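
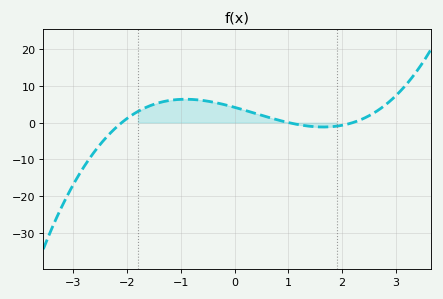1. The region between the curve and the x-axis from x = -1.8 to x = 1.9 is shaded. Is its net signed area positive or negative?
positive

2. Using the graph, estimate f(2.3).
0.515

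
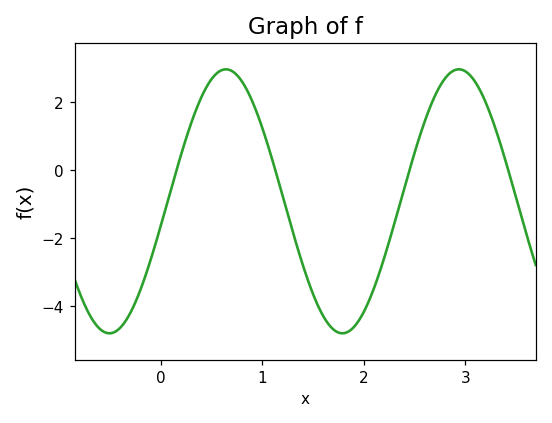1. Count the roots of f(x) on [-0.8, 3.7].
4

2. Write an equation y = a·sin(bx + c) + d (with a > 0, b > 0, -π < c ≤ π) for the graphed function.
y = 3.89sin(2.7x - 0.19) - 0.92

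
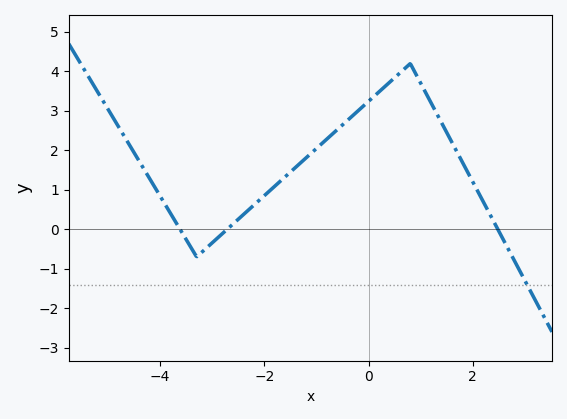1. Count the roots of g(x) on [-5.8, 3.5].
3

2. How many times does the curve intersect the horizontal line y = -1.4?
1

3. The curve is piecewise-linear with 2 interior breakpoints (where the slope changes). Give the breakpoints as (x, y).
(-3.3, -0.7); (0.8, 4.2)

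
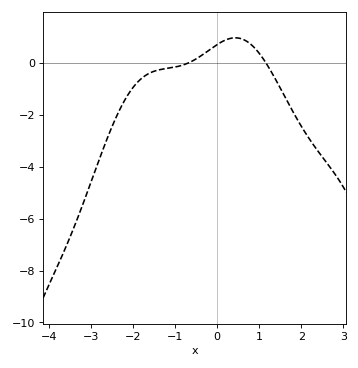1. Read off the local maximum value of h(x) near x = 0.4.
0.981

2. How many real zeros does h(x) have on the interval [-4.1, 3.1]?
2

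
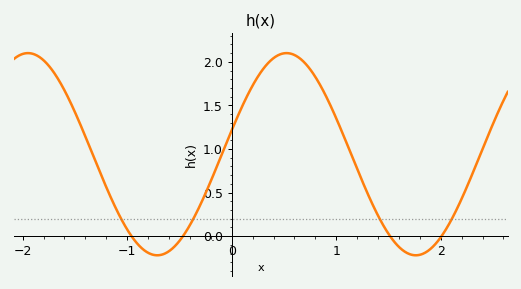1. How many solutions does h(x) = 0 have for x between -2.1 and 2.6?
4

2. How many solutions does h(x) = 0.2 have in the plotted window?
4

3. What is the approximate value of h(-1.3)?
0.849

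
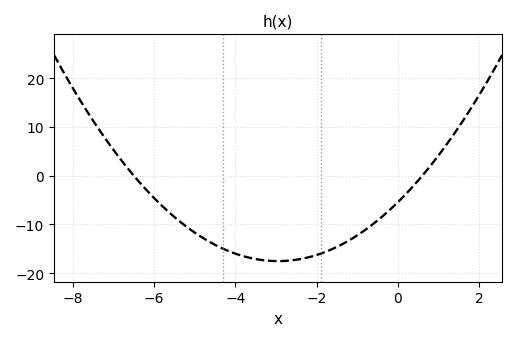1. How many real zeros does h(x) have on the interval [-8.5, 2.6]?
2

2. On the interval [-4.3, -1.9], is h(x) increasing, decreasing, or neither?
neither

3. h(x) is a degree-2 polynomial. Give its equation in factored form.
y = 1.39(x + 6.5)(x - 0.6)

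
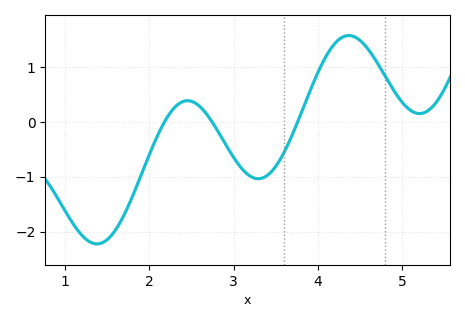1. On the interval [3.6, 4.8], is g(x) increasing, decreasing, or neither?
neither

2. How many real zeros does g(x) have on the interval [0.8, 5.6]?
3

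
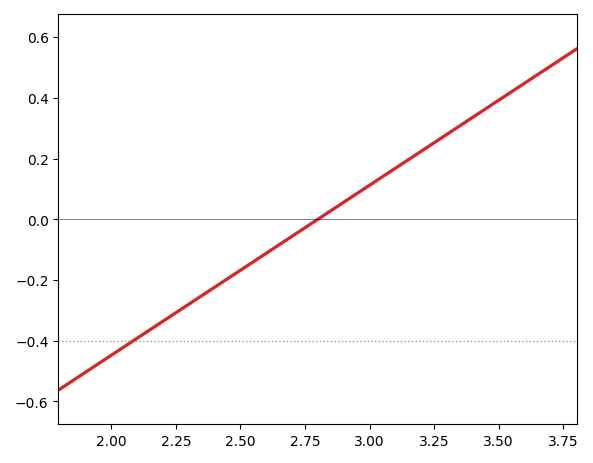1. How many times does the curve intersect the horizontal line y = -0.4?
1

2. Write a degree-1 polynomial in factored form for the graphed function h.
y = 0.56(x - 2.8)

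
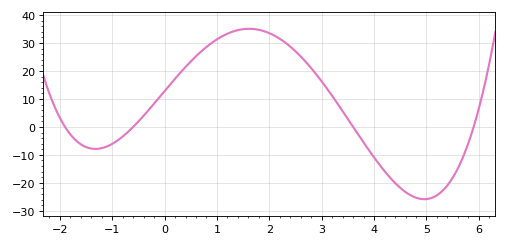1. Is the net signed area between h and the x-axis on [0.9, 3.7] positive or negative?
positive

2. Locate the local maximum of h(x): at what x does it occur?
1.61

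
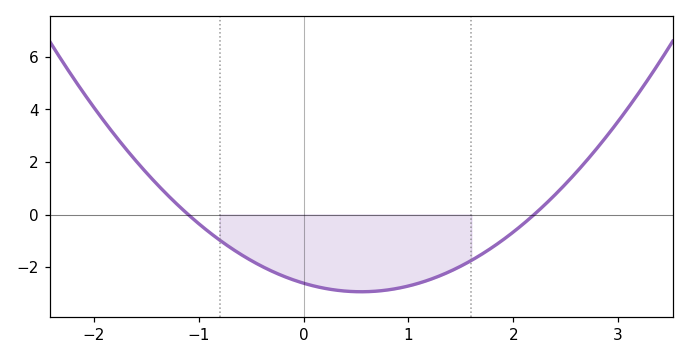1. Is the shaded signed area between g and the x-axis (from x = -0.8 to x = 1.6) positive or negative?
negative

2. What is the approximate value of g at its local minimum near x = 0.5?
-2.94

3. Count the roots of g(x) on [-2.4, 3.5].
2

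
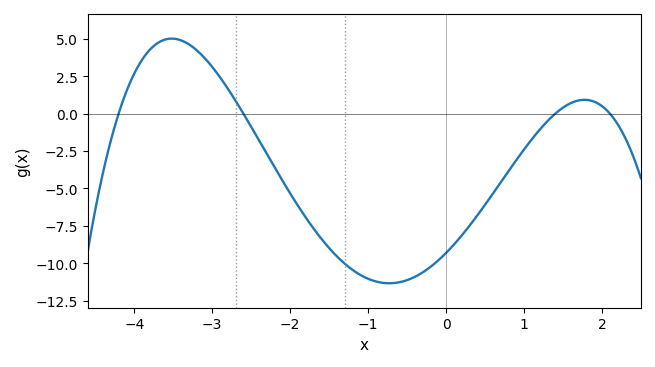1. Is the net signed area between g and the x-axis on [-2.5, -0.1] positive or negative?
negative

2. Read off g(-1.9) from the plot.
-6.16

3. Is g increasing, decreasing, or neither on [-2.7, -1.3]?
decreasing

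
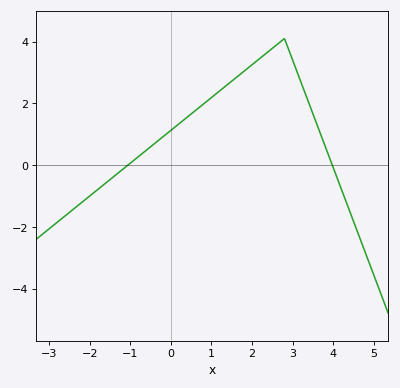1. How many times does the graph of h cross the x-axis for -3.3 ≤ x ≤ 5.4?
2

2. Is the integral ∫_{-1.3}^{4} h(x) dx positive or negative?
positive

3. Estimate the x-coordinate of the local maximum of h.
2.8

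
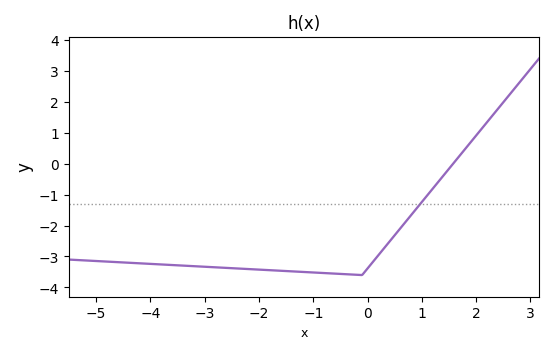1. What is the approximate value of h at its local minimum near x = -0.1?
-3.6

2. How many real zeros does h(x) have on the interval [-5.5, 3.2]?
1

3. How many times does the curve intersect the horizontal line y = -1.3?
1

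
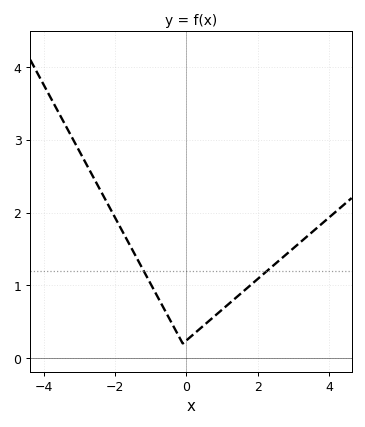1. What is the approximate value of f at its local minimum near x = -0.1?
0.2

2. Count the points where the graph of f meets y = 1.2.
2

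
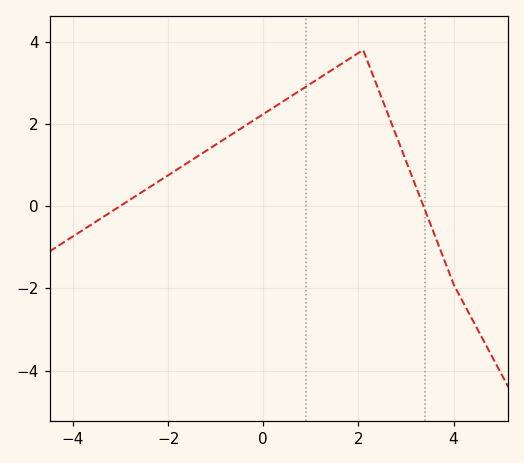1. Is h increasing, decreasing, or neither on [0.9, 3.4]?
neither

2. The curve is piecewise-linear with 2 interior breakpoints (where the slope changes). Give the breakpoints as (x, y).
(2.1, 3.8); (4, -1.9)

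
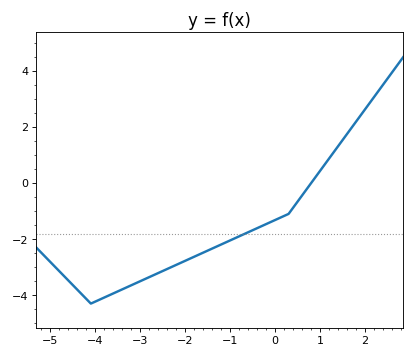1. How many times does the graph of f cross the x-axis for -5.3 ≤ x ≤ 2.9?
1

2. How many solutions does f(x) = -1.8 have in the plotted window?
1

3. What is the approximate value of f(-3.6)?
-4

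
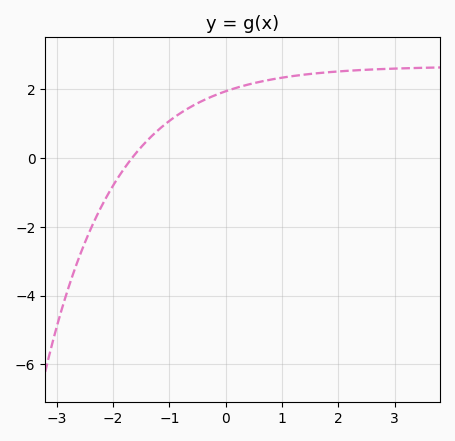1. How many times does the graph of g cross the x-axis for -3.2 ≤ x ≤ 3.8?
1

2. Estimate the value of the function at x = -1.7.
-0.079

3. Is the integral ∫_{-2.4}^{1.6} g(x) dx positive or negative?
positive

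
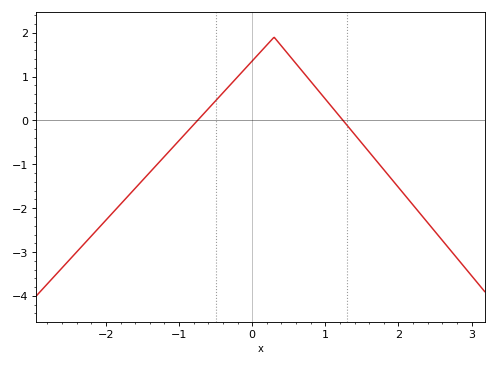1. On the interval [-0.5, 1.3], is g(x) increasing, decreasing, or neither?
neither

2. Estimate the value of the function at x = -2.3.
-2.8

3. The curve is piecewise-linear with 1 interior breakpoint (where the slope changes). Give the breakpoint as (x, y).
(0.3, 1.9)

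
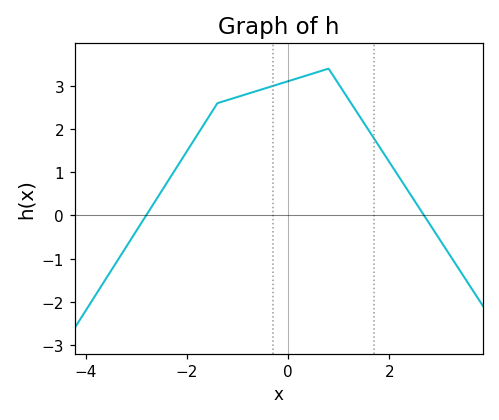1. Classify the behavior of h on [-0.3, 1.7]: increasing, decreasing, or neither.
neither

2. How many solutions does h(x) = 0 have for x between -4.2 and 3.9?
2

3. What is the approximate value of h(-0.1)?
3.1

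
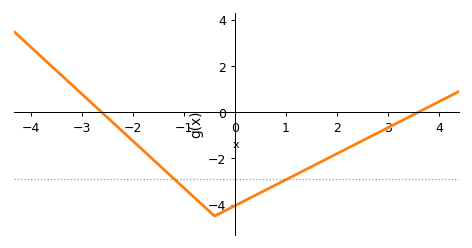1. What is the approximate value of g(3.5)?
-0.108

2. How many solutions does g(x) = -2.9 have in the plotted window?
2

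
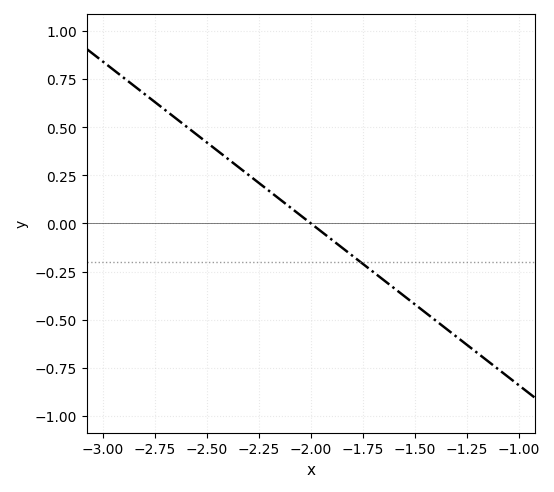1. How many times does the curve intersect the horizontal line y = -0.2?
1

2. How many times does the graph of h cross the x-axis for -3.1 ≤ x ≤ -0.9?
1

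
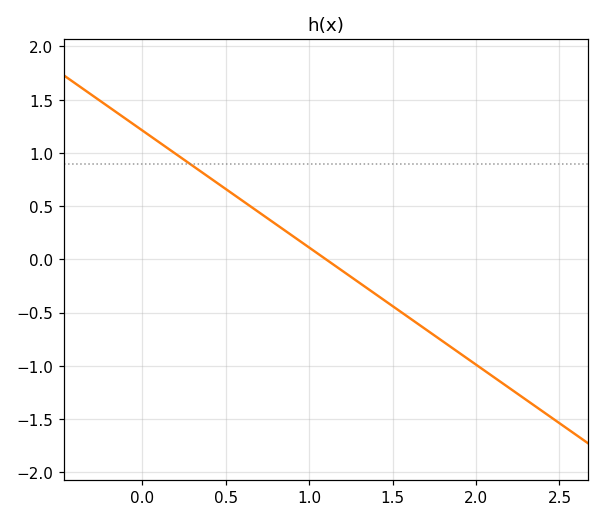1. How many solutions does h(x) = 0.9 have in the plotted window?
1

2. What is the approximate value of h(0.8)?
0.35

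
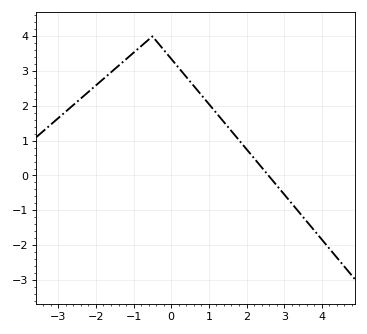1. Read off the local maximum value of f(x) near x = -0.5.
4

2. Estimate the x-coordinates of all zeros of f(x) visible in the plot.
2.58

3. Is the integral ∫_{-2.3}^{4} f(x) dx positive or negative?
positive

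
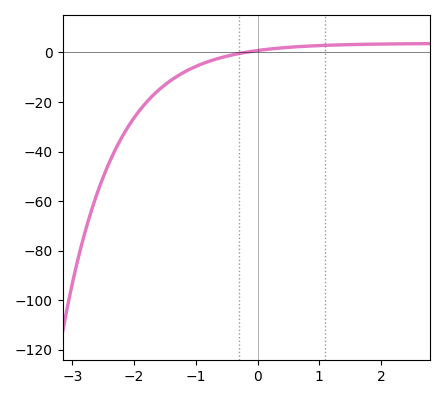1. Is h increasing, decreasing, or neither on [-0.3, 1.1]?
increasing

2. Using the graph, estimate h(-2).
-26.3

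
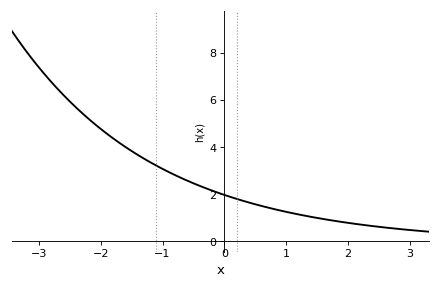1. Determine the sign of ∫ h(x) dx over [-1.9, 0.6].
positive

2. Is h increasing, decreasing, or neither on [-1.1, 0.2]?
decreasing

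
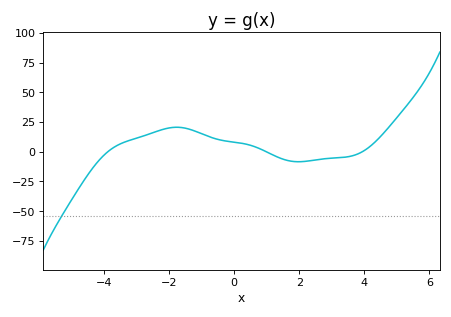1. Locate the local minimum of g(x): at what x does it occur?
2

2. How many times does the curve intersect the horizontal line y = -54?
1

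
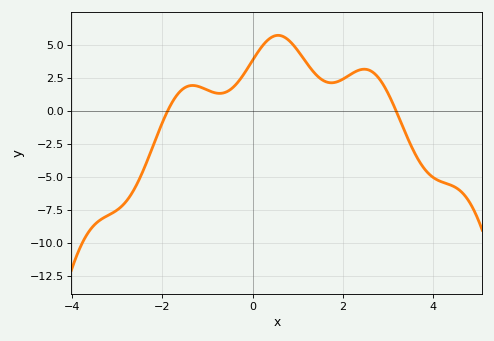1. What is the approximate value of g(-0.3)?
2.5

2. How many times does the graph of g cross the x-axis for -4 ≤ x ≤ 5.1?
2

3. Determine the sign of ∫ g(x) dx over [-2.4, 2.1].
positive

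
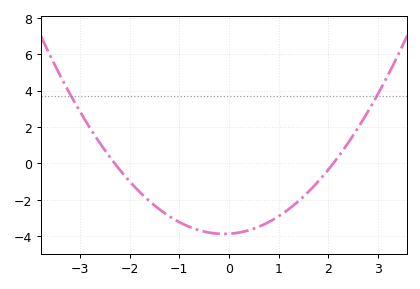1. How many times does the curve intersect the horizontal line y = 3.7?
2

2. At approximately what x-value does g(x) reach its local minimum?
-0.1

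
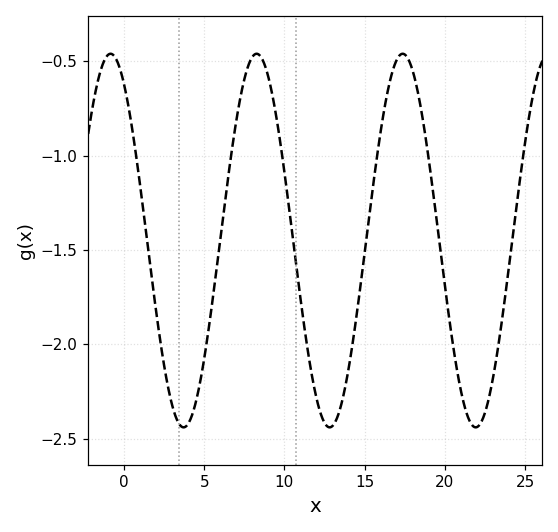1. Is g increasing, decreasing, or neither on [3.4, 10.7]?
neither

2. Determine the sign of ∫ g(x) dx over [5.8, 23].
negative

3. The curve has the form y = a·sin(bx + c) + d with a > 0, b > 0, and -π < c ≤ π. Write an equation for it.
y = 0.99sin(0.69x + 2.15) - 1.45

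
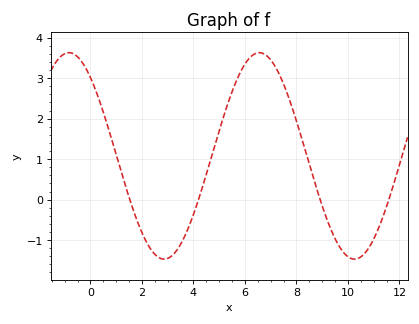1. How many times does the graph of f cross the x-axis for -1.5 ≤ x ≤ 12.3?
4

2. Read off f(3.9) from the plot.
-0.54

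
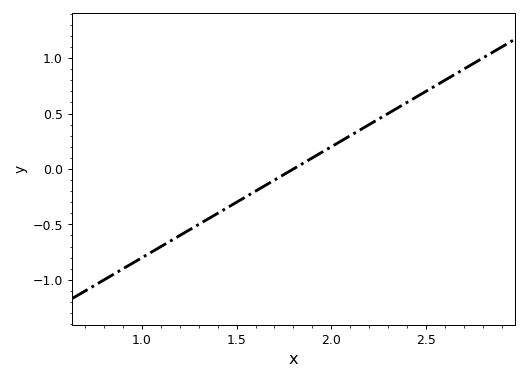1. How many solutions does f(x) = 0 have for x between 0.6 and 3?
1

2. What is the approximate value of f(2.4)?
0.6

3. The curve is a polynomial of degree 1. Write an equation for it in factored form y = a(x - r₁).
y = 1(x - 1.8)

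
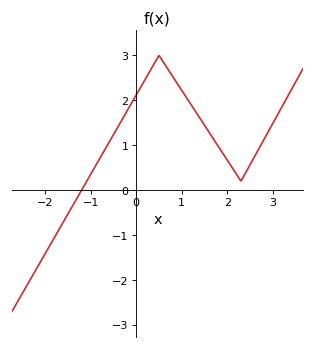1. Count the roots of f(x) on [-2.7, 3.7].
1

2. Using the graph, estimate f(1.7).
1.13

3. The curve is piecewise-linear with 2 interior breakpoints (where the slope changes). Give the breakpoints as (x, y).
(0.5, 3); (2.3, 0.2)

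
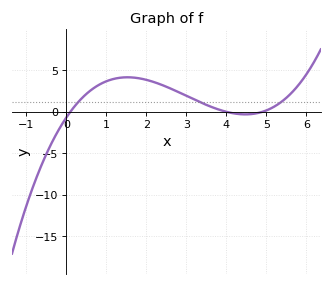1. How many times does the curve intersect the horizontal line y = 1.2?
3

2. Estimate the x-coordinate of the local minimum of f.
4.4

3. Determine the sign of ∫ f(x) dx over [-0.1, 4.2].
positive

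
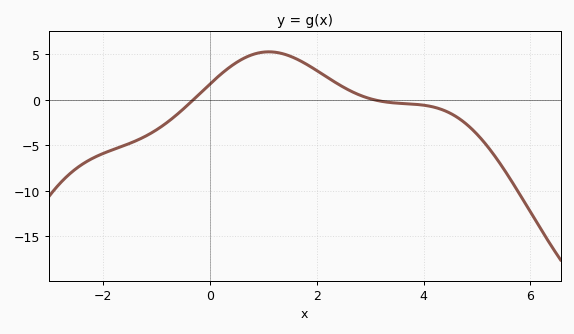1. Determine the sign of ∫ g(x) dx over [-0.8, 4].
positive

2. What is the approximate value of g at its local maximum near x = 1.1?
5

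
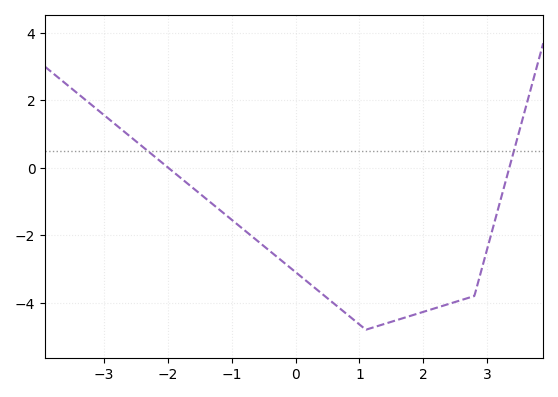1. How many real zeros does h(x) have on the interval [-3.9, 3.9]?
2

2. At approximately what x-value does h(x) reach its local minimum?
1.1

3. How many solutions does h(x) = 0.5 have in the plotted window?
2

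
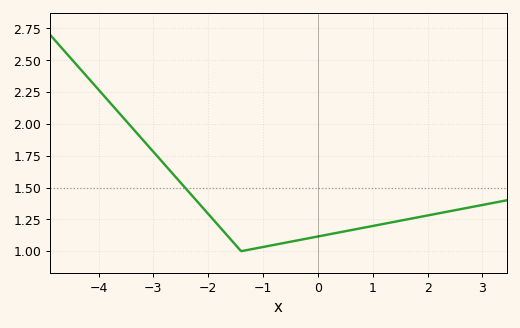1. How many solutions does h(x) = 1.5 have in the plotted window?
1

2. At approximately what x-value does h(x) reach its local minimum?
-1.4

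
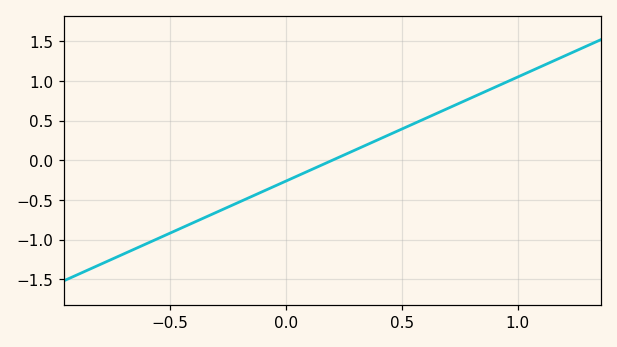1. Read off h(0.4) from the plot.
0.262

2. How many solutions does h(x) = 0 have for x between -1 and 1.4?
1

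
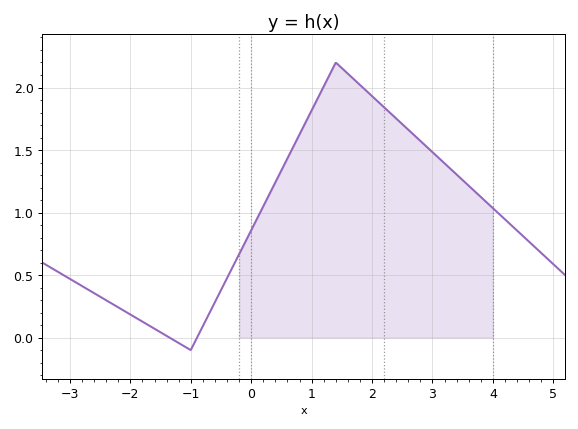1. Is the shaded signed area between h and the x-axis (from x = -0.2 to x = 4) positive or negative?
positive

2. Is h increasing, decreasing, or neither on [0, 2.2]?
neither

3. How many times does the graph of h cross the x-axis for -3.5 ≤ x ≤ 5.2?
2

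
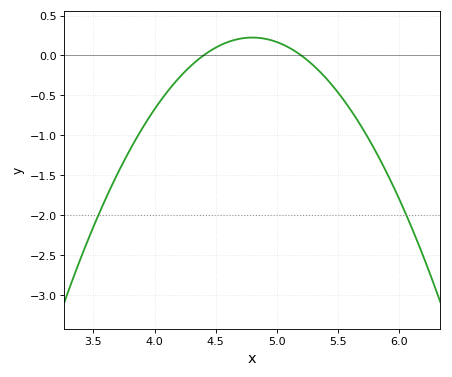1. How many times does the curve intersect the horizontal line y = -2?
2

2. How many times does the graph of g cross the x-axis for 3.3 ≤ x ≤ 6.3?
2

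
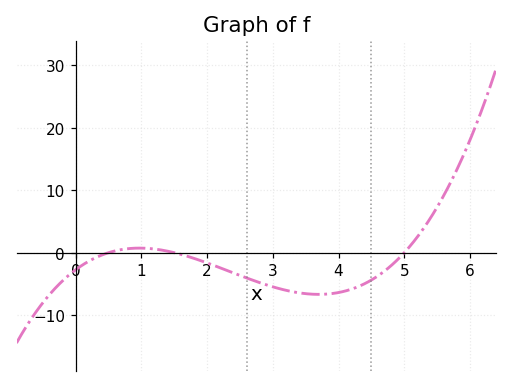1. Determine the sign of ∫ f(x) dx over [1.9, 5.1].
negative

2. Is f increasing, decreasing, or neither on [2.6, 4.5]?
neither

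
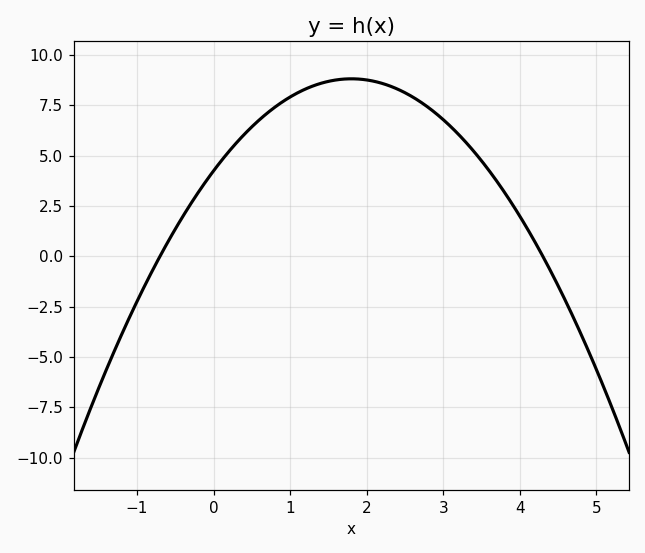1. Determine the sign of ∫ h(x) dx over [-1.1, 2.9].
positive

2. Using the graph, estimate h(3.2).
6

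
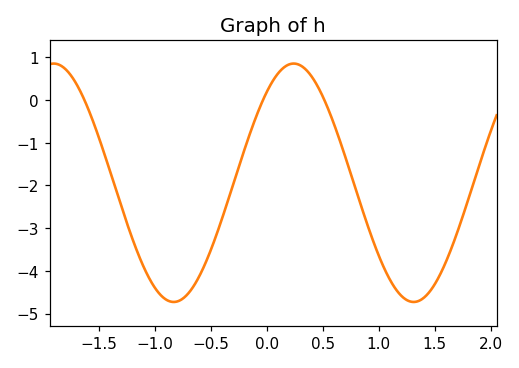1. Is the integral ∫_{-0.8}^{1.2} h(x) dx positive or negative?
negative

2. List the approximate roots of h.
-1.63, -0.035, 0.513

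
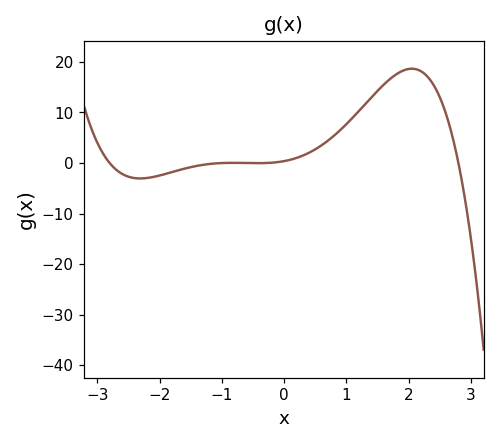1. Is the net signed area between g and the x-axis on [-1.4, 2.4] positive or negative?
positive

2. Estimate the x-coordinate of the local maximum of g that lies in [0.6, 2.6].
2.05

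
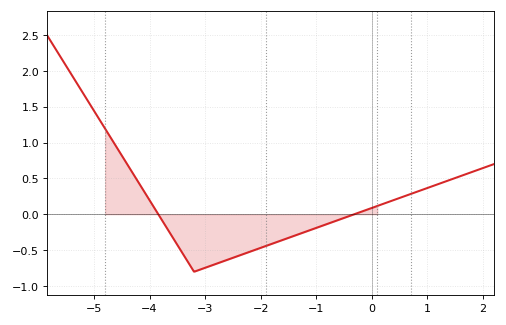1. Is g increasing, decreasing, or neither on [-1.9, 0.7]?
increasing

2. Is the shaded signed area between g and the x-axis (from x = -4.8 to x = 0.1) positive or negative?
negative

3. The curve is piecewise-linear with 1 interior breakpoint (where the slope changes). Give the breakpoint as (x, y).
(-3.2, -0.8)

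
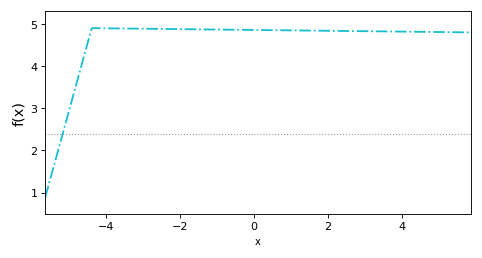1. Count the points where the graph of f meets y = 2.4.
1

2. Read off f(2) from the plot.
4.8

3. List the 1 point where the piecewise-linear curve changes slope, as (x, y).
(-4.4, 4.9)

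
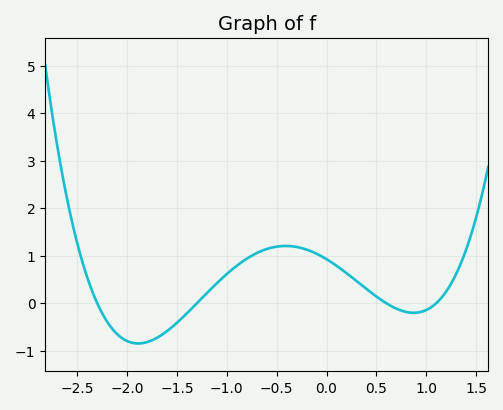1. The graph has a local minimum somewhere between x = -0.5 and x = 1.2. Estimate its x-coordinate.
0.873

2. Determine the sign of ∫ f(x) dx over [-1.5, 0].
positive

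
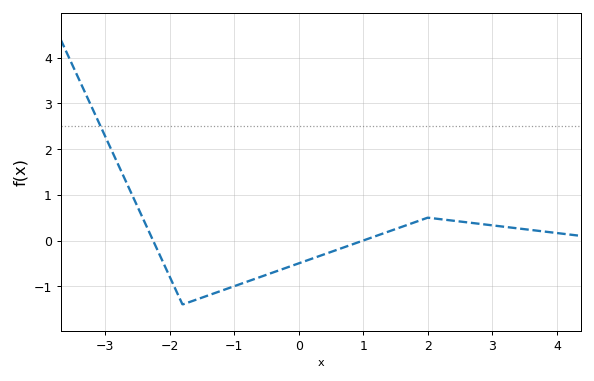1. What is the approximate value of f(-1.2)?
-1.1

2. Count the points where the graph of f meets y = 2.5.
1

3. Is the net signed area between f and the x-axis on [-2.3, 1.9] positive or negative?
negative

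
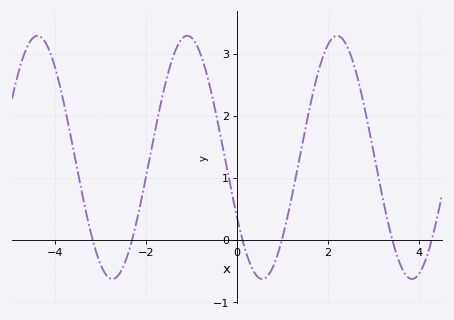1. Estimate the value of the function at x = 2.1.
3.25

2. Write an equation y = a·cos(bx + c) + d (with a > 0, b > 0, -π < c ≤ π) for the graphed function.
y = 1.96cos(1.91x + 2.08) + 1.33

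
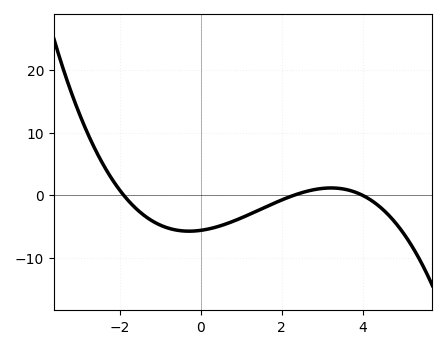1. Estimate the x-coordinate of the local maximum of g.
3.2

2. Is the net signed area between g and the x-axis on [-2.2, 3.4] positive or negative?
negative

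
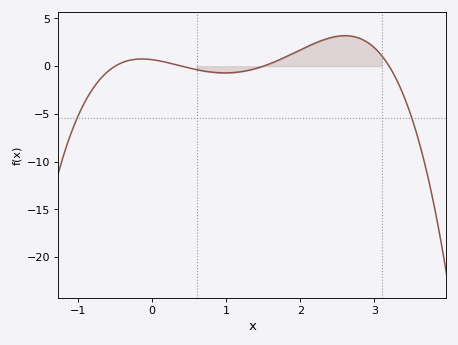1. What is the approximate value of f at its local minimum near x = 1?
-0.5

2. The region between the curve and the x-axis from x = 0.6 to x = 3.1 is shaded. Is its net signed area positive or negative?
positive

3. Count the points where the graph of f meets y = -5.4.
2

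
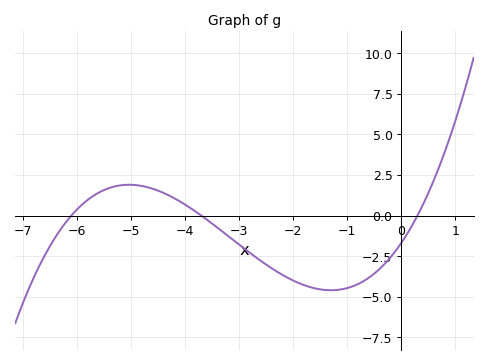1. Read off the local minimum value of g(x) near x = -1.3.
-4.6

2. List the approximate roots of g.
-6, -3.6, 0.2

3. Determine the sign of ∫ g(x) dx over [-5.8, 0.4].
negative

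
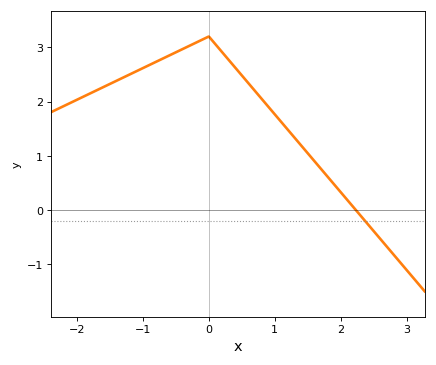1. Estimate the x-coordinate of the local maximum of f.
-0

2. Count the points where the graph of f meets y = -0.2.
1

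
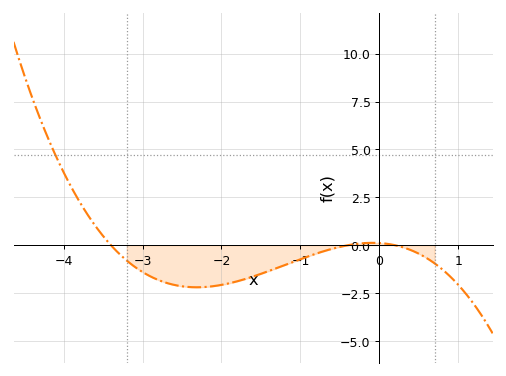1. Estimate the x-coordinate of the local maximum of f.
-0.086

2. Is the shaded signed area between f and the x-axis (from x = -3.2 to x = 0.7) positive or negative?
negative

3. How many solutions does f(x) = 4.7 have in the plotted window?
1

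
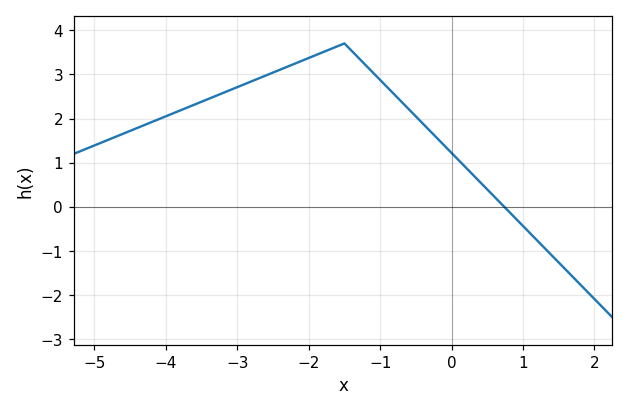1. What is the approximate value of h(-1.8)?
3.5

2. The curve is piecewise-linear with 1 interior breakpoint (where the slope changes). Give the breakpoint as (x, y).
(-1.5, 3.7)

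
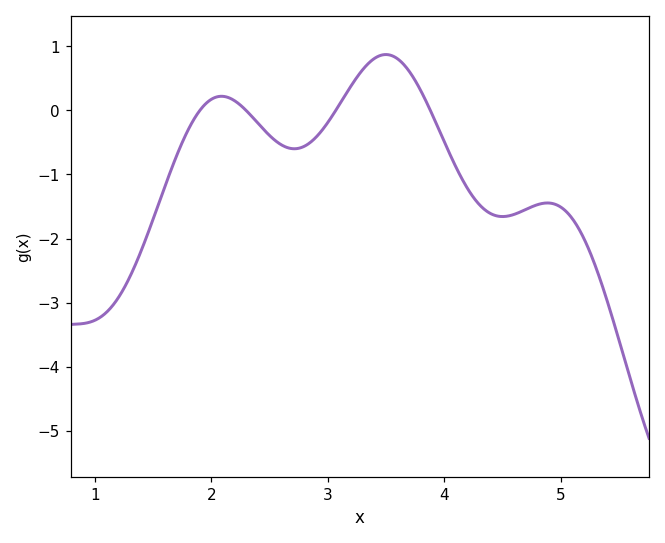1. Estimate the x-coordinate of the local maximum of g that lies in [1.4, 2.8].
2.09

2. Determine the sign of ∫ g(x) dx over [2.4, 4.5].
negative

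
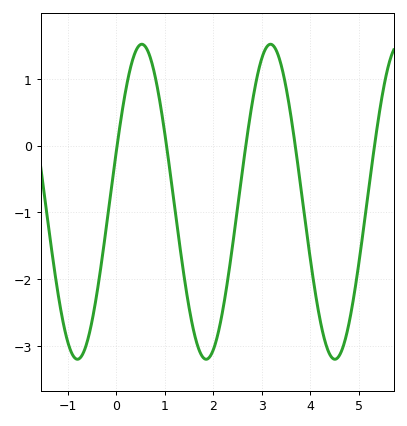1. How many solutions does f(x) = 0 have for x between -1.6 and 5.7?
5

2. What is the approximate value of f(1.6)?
-2.79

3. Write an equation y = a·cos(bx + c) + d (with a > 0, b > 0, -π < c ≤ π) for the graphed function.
y = 2.36cos(2.37x - 1.25) - 0.84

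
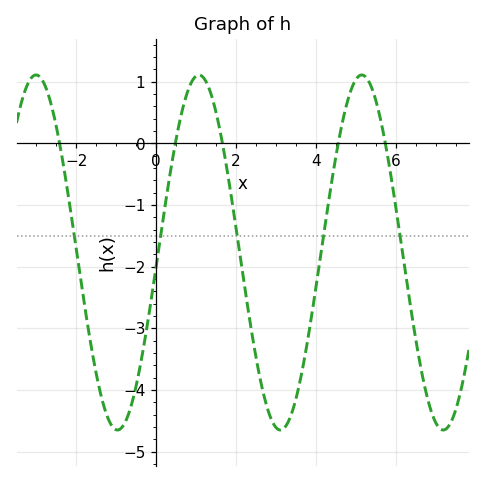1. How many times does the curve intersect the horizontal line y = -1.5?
5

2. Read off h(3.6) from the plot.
-3.87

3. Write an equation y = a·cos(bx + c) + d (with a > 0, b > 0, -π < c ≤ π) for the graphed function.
y = 2.88cos(1.54x - 1.65) - 1.77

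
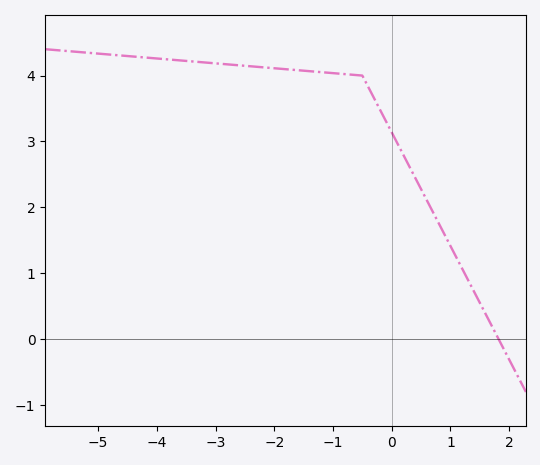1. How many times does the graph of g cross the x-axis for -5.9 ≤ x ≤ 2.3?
1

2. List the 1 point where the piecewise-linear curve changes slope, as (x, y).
(-0.5, 4)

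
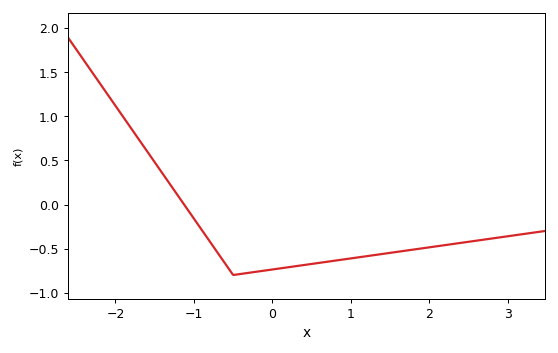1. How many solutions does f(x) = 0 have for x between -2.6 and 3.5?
1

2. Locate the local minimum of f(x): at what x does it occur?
-0.499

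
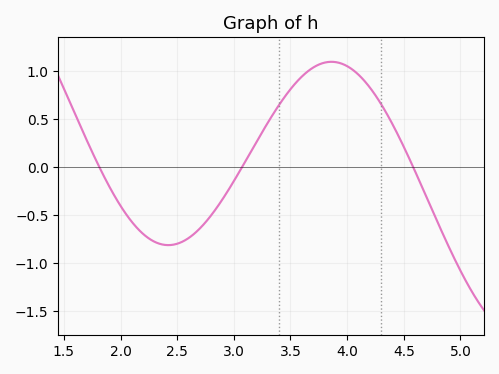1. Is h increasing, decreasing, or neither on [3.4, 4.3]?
neither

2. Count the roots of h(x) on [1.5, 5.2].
3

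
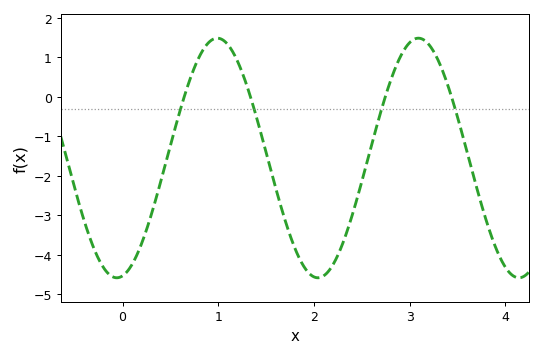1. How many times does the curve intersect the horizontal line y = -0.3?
4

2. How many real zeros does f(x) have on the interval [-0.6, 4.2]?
4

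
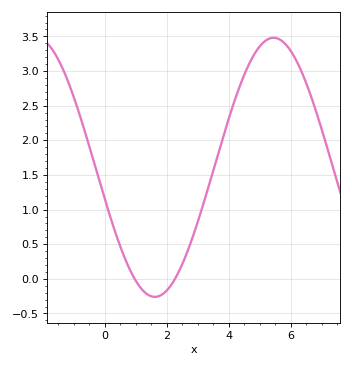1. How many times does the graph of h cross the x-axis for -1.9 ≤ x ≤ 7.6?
2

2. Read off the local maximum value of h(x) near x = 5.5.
3.5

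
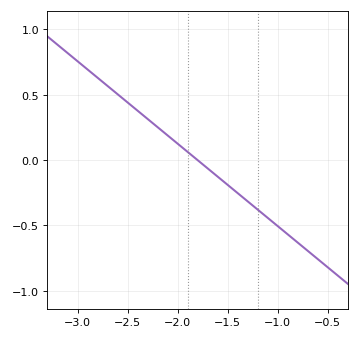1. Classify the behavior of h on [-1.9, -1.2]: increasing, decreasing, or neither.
decreasing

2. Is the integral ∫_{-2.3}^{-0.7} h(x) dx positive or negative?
negative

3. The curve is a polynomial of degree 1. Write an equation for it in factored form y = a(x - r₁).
y = -0.63(x + 1.8)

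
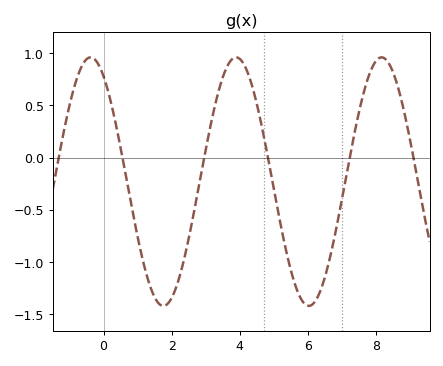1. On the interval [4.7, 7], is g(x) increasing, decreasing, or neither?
neither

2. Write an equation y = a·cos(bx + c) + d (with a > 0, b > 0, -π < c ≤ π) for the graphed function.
y = 1.19cos(1.5x + 0.56) - 0.23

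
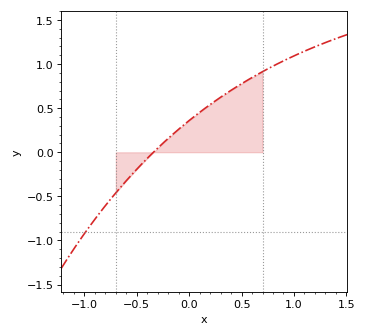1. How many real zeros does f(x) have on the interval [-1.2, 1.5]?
1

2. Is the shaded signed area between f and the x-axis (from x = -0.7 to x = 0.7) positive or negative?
positive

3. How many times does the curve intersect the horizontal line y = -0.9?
1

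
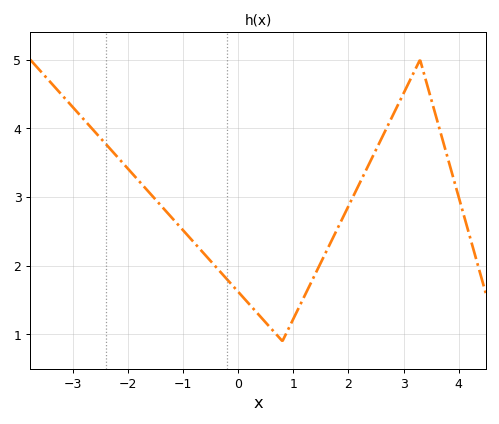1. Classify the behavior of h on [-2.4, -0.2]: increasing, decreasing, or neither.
decreasing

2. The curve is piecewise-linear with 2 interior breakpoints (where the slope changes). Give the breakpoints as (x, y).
(0.8, 0.9); (3.3, 5)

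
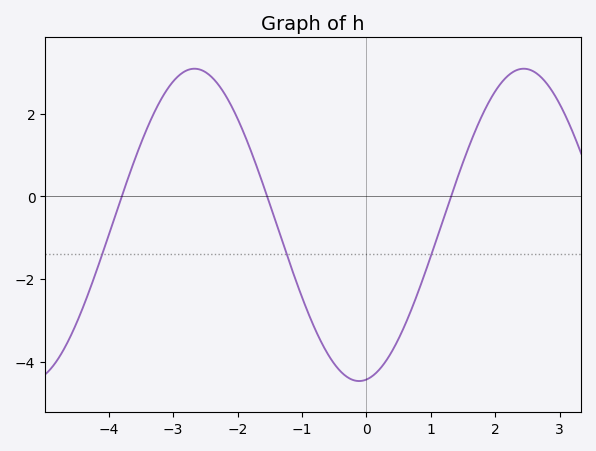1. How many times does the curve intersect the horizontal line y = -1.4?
3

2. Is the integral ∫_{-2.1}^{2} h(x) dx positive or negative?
negative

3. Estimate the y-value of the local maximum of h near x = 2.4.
3.09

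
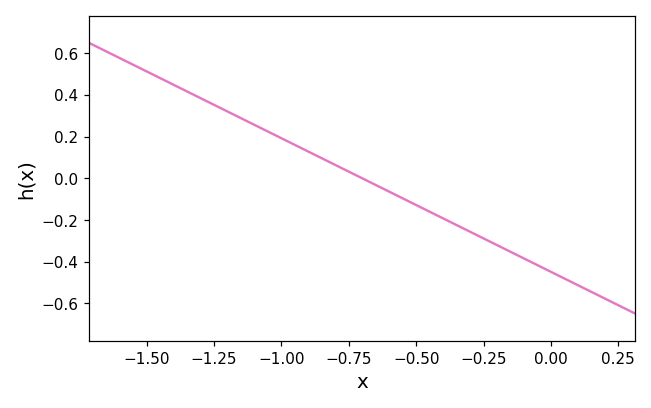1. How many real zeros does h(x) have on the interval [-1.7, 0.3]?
1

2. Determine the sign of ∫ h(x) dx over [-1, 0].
negative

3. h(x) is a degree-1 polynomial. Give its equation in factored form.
y = -0.64(x + 0.7)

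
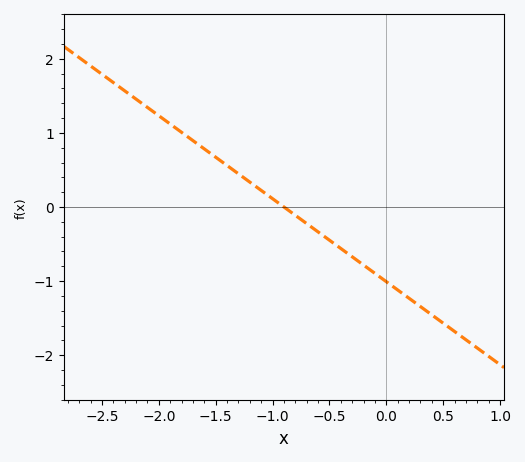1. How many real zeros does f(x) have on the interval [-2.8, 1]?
1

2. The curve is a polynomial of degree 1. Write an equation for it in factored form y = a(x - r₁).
y = -1.12(x + 0.9)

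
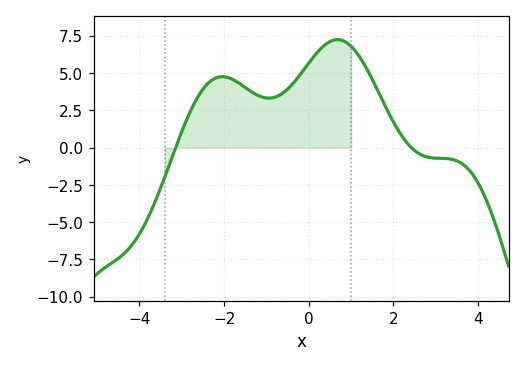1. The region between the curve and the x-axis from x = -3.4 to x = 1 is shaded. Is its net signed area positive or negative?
positive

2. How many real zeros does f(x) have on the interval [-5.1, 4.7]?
2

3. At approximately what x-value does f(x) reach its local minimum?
-1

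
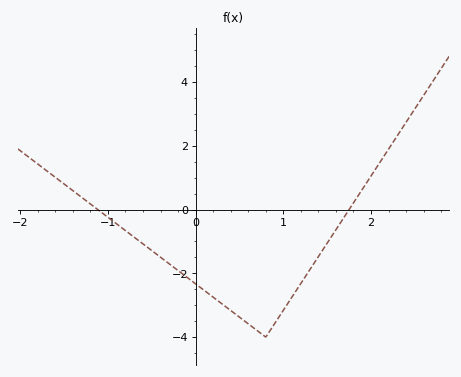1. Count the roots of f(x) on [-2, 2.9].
2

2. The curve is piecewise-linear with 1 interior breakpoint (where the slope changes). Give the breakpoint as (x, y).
(0.8, -4)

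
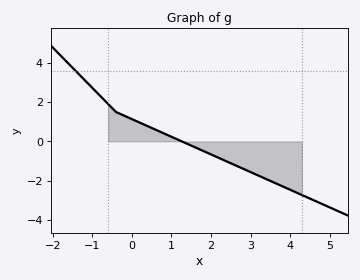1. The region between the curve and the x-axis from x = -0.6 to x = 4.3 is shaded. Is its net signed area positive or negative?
negative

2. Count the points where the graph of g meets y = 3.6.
1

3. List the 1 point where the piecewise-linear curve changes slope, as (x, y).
(-0.4, 1.5)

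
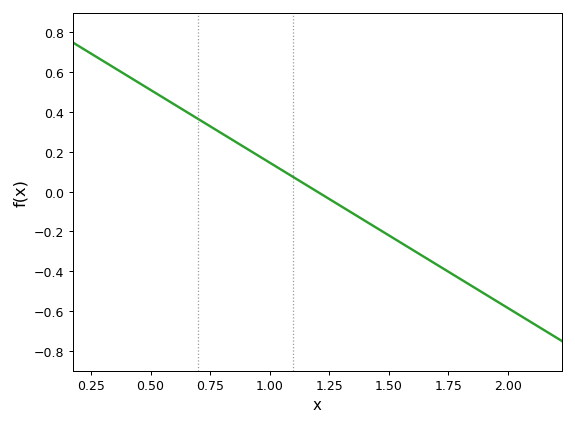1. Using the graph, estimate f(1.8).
-0.44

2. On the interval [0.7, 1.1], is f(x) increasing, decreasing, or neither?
decreasing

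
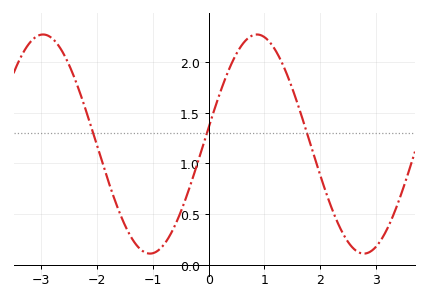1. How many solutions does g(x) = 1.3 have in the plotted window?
3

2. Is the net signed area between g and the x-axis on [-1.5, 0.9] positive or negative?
positive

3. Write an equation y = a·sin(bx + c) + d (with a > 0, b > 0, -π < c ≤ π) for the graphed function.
y = 1.08sin(1.6x + 0.15) + 1.19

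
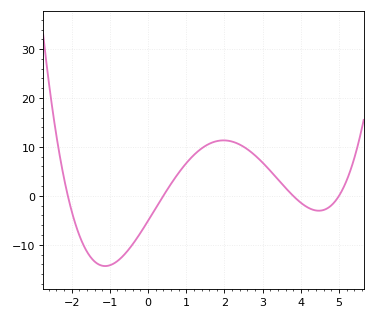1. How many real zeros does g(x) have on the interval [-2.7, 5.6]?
4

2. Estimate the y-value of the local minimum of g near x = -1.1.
-14.4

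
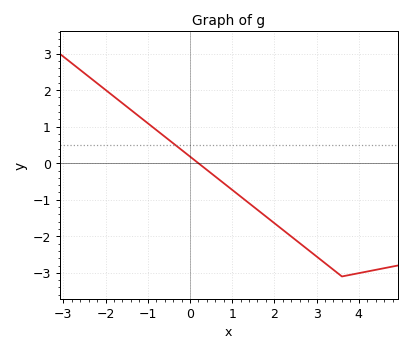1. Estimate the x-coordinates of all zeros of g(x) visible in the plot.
0.201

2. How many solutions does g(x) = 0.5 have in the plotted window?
1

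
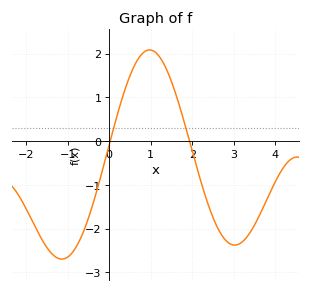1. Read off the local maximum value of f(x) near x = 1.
2.1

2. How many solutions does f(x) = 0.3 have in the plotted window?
2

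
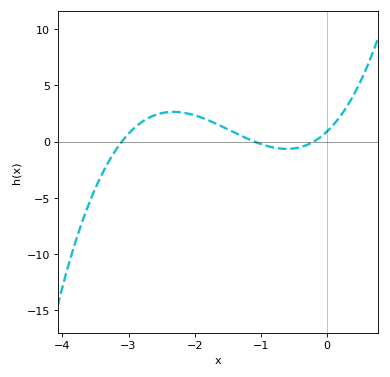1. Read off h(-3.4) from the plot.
-2.89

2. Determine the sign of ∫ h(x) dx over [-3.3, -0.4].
positive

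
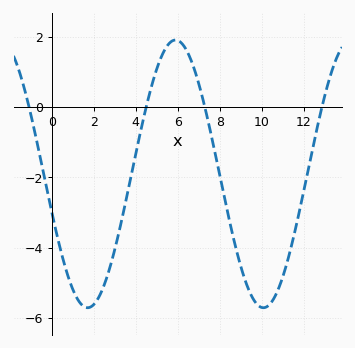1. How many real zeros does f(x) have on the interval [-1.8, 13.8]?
4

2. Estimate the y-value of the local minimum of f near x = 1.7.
-5.71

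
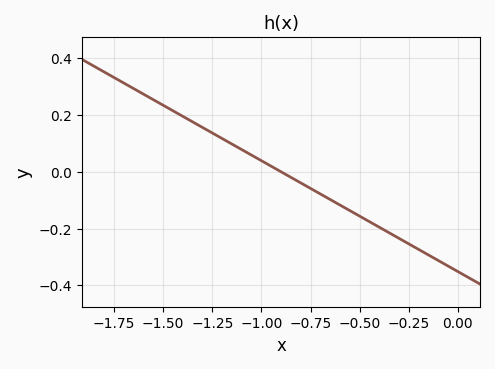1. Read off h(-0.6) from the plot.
-0.117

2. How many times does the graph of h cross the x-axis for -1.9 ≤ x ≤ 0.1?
1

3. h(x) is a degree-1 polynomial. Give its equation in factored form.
y = -0.39(x + 0.9)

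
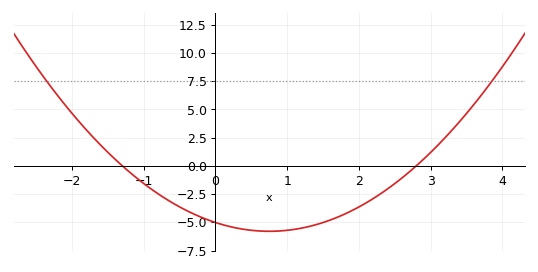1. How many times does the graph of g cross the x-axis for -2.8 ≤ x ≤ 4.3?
2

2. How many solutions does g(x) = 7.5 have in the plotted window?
2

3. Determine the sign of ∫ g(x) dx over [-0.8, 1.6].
negative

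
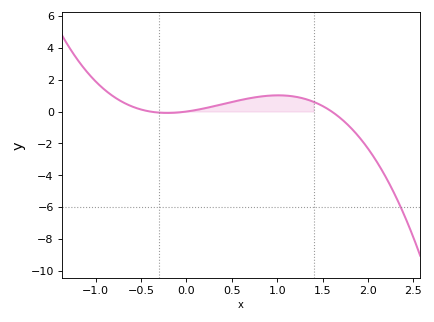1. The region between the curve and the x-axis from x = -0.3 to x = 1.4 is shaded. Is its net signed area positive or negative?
positive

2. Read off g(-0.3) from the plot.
0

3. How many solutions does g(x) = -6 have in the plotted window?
1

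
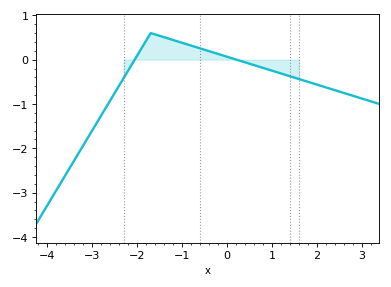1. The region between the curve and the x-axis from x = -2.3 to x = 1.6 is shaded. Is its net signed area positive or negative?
positive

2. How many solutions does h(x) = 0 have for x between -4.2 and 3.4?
2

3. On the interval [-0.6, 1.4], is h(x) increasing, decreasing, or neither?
decreasing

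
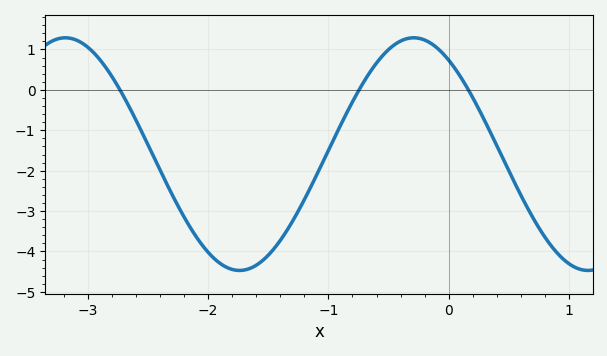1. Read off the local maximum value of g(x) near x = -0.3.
1.3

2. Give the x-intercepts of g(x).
-2.7, -0.7, 0.2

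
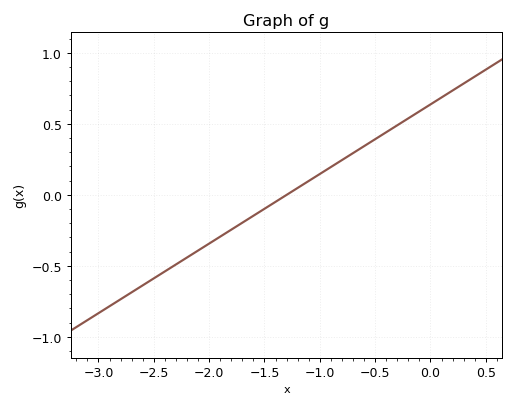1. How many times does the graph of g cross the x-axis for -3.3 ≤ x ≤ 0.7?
1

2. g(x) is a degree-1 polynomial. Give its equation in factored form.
y = 0.49(x + 1.3)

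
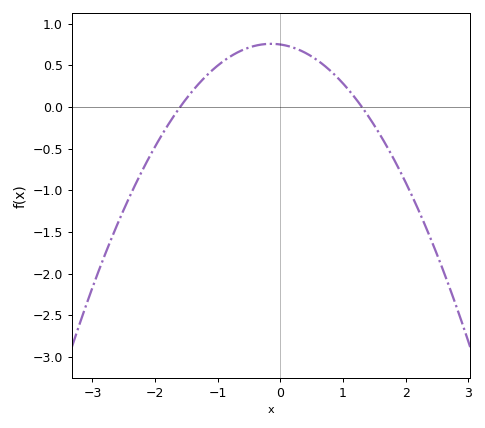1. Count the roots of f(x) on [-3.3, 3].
2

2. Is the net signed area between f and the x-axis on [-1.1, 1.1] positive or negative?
positive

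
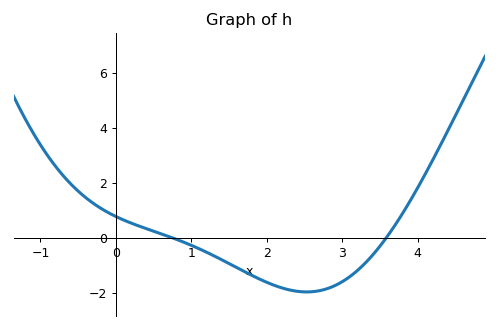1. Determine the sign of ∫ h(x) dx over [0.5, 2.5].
negative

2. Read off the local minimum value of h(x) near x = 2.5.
-1.97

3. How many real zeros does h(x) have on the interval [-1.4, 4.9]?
2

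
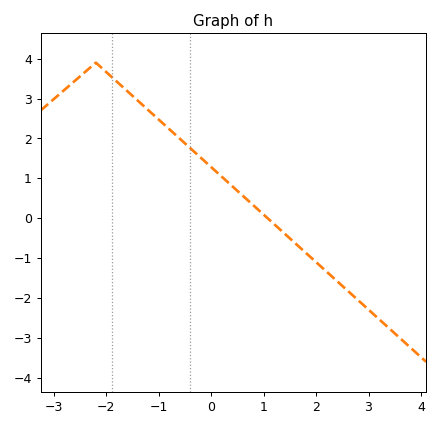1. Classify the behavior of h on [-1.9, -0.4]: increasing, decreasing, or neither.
decreasing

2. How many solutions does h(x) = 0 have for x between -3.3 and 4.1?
1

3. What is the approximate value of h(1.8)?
-0.862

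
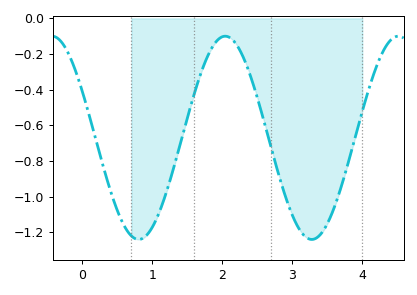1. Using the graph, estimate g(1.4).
-0.702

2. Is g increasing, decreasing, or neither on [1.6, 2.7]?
neither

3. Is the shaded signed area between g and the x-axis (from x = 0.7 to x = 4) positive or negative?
negative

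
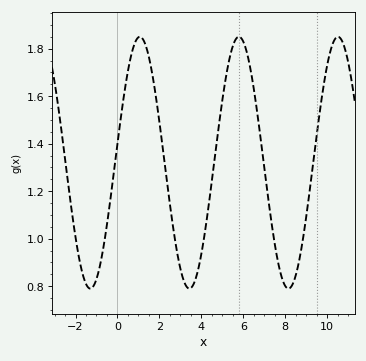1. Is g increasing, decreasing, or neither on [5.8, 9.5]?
neither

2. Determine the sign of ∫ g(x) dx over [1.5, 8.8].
positive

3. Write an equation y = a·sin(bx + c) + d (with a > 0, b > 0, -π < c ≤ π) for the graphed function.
y = 0.53sin(1.3x + 0.15) + 1.32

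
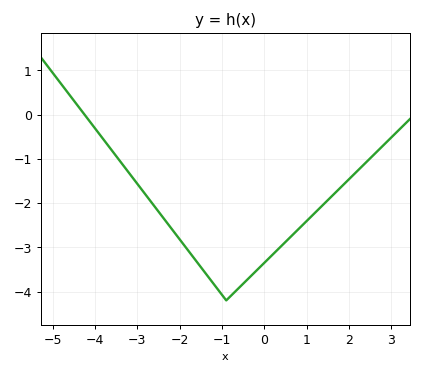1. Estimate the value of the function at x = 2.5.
-1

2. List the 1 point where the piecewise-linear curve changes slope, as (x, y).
(-0.9, -4.2)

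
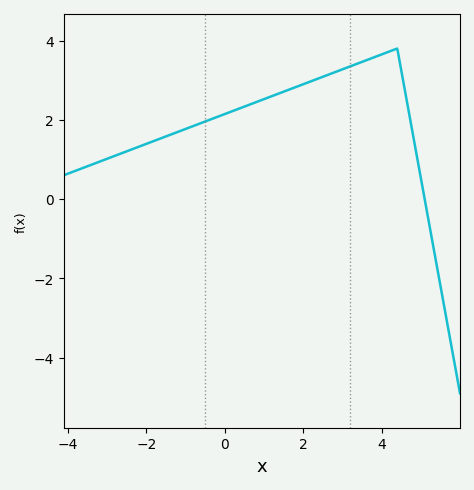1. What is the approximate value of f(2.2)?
3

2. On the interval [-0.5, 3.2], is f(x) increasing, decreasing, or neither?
increasing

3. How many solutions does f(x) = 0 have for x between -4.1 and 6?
1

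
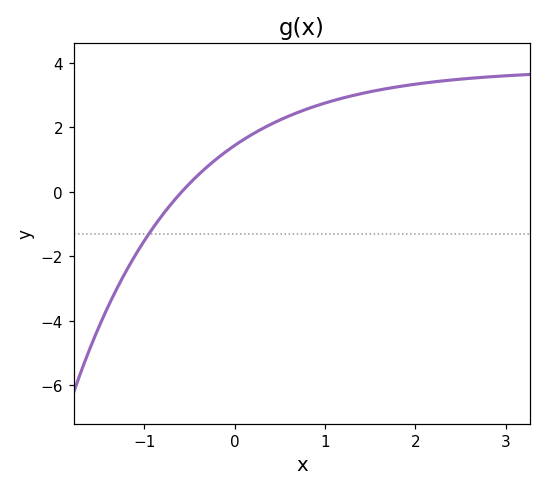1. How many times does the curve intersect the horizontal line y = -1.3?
1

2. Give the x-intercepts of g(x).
-0.586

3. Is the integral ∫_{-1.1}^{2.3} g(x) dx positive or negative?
positive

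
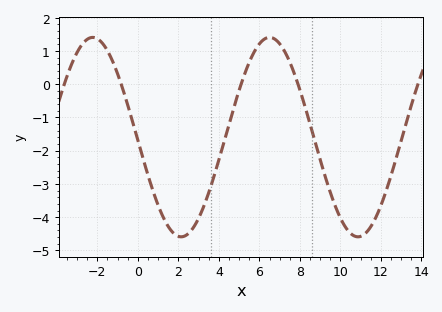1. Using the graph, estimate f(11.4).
-4.4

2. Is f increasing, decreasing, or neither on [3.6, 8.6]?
neither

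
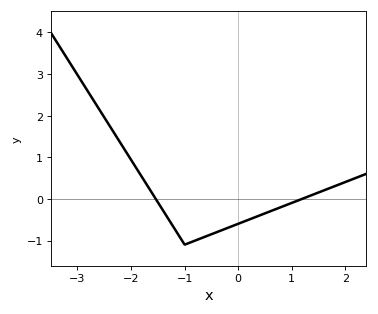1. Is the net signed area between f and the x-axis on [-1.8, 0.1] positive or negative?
negative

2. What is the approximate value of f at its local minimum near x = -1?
-1.1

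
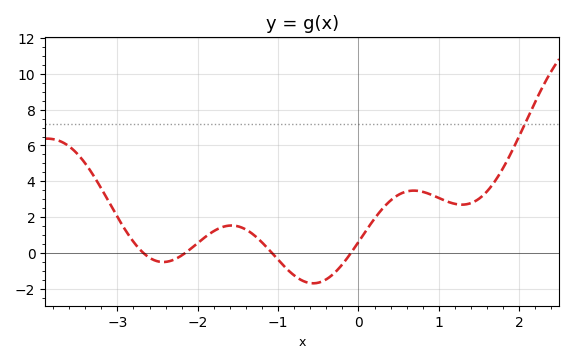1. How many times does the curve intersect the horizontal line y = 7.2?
1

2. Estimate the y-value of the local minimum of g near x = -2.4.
-0.4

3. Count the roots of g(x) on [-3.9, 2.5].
4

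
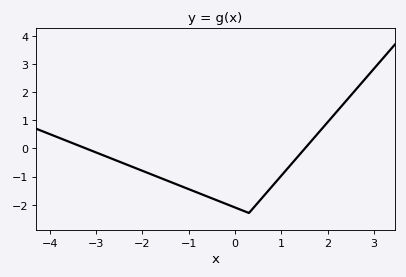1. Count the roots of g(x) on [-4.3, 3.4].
2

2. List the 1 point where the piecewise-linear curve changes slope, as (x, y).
(0.3, -2.3)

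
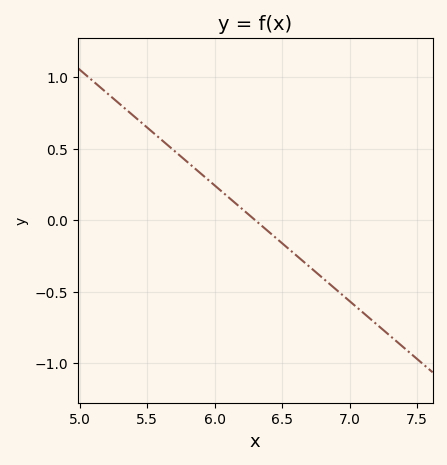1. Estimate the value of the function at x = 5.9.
0.324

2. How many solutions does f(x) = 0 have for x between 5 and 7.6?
1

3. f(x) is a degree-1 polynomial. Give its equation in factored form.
y = -0.81(x - 6.3)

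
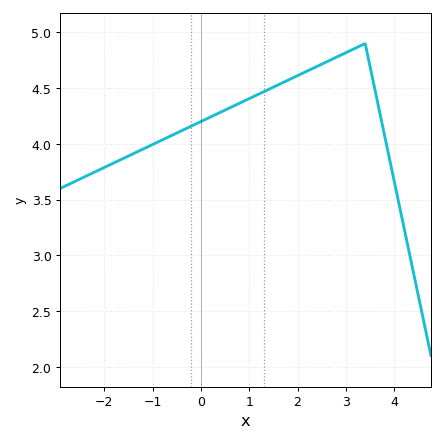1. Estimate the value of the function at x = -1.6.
3.87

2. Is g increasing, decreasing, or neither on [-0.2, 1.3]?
increasing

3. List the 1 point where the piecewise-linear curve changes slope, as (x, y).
(3.4, 4.9)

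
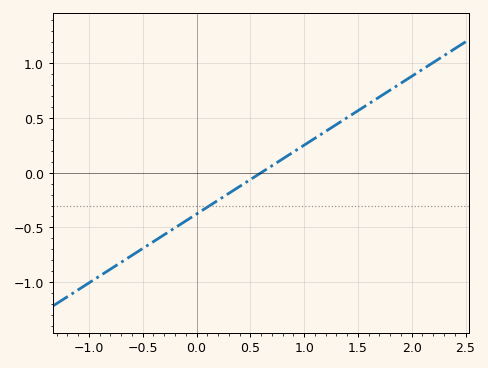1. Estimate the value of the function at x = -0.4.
-0.65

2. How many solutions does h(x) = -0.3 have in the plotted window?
1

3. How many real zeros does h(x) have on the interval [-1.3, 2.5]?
1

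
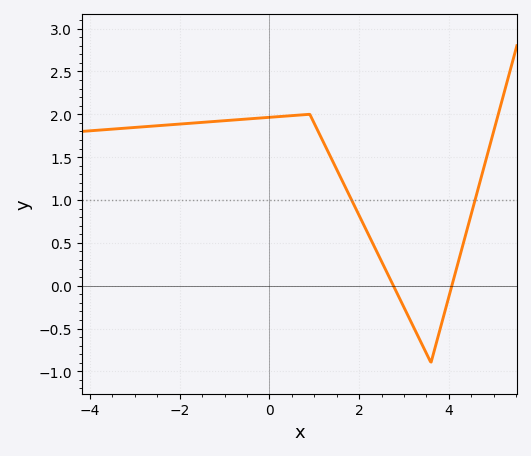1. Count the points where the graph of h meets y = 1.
2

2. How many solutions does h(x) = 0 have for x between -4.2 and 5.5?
2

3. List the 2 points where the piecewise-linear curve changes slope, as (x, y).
(0.9, 2); (3.6, -0.9)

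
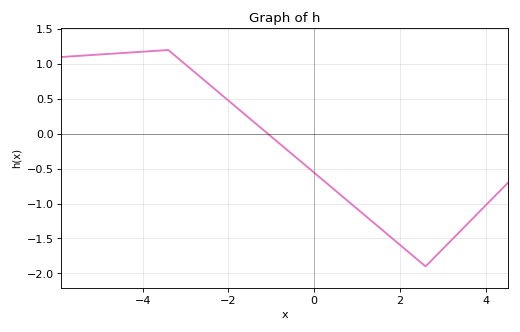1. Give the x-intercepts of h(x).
-1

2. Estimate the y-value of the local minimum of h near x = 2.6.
-1.9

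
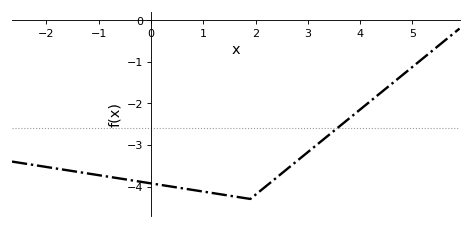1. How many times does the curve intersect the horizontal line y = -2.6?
1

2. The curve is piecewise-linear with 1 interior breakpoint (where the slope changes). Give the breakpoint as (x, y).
(1.9, -4.3)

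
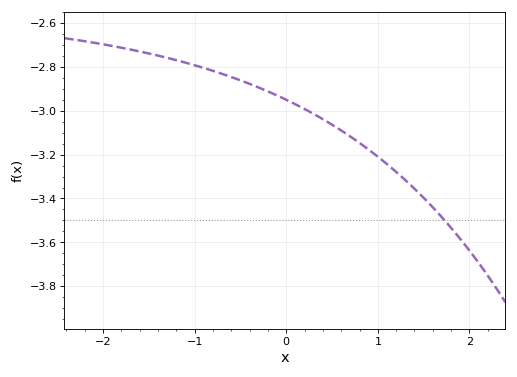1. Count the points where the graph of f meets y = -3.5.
1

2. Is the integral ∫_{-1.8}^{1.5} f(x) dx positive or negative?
negative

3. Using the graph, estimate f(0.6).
-3.08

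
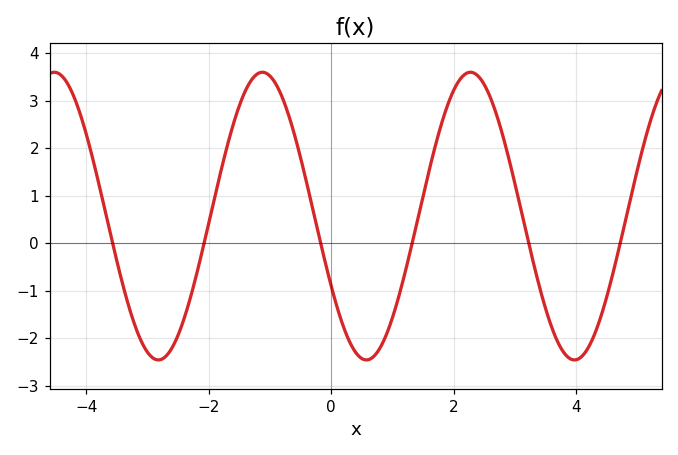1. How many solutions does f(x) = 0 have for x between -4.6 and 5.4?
6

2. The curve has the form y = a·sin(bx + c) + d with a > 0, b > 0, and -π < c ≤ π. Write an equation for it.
y = 3.03sin(1.9x - 2.6) + 0.57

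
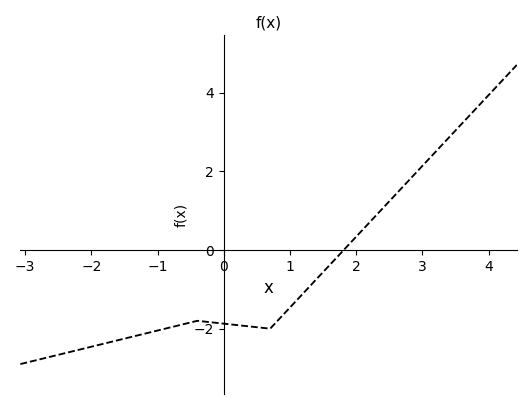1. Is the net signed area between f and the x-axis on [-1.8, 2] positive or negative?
negative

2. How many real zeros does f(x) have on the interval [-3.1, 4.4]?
1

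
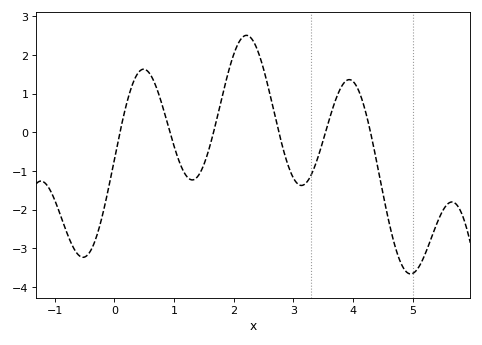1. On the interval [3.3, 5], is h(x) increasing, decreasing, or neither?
neither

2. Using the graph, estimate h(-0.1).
-1.47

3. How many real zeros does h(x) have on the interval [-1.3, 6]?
6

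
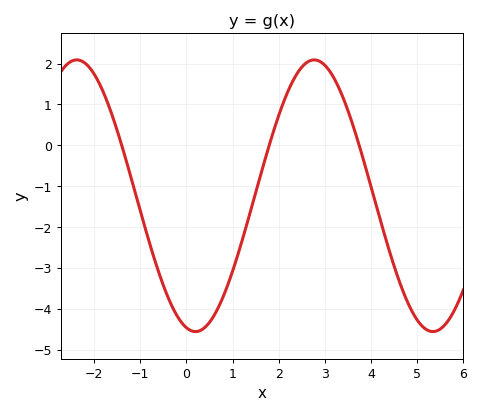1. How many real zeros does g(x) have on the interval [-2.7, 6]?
3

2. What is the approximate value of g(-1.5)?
0.4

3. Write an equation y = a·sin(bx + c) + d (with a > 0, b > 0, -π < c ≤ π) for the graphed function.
y = 3.32sin(1.2x - 1.8) - 1.23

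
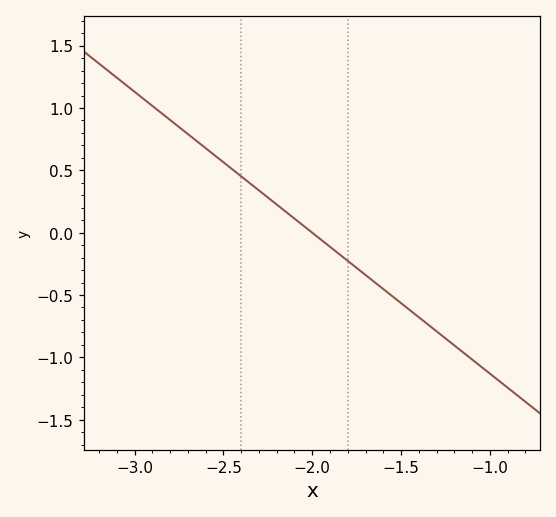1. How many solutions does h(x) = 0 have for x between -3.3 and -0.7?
1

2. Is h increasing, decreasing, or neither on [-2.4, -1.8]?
decreasing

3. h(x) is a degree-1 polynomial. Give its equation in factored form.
y = -1.13(x + 2)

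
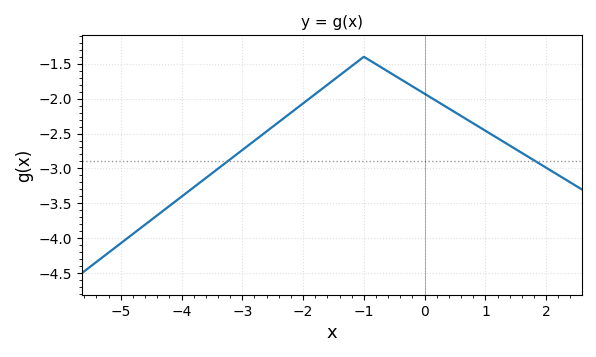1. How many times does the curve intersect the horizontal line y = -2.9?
2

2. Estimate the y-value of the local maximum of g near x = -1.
-1.4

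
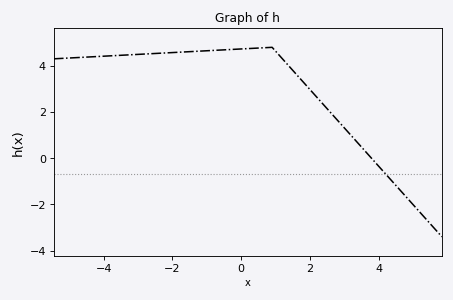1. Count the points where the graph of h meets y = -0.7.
1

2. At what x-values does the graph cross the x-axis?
3.79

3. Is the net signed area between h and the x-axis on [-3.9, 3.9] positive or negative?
positive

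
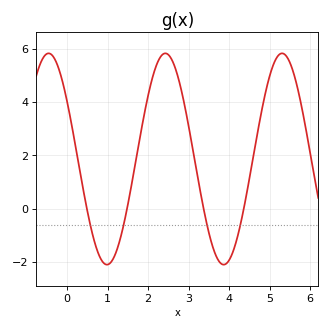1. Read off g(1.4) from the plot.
-0.569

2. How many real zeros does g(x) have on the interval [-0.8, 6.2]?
4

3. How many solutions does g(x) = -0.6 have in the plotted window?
4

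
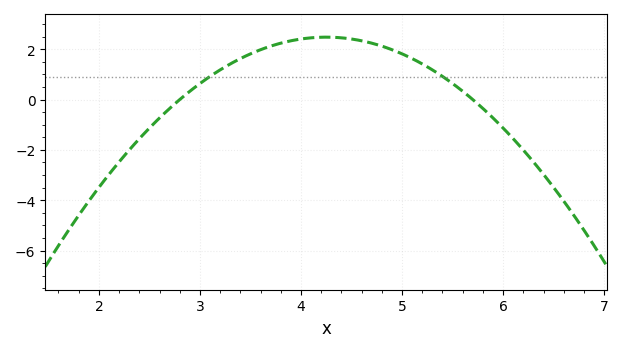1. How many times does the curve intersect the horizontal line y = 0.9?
2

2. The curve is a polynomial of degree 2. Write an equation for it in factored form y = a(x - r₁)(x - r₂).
y = -1.18(x - 2.8)(x - 5.7)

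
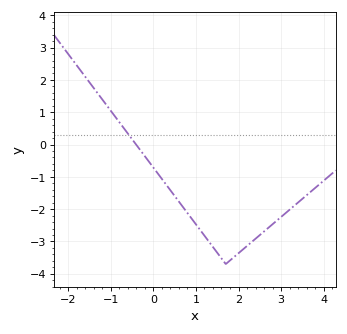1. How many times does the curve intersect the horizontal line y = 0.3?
1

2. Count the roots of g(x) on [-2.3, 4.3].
1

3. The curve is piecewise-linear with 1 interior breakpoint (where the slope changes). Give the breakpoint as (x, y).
(1.7, -3.7)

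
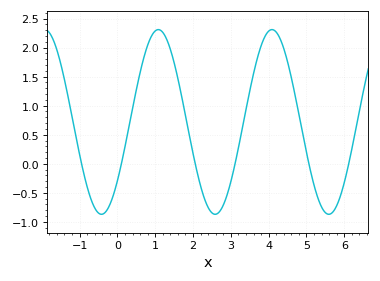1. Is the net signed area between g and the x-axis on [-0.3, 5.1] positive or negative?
positive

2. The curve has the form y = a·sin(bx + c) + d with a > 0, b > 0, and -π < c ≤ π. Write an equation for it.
y = 1.59sin(2.09x - 0.69) + 0.72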